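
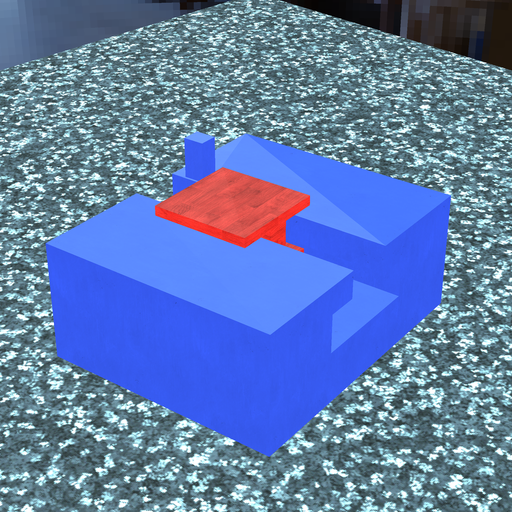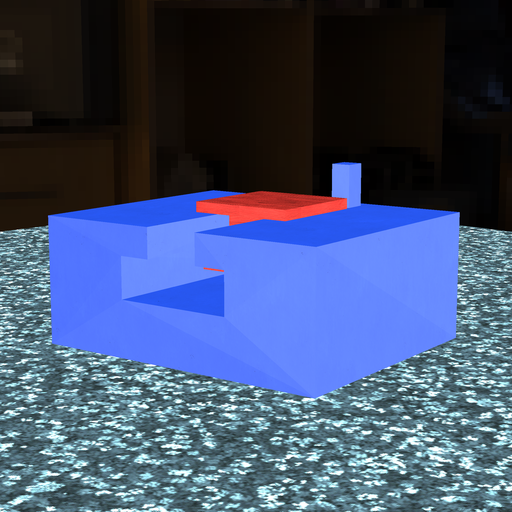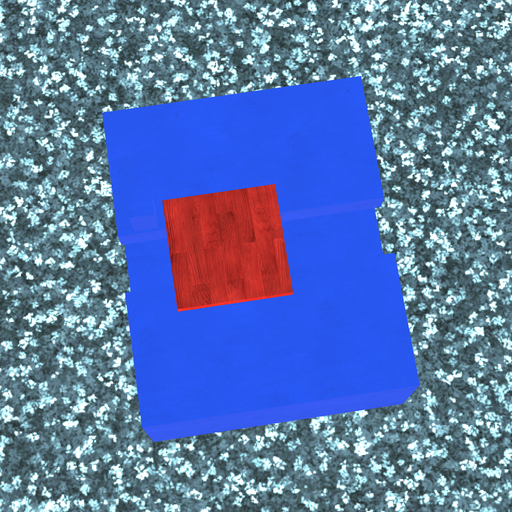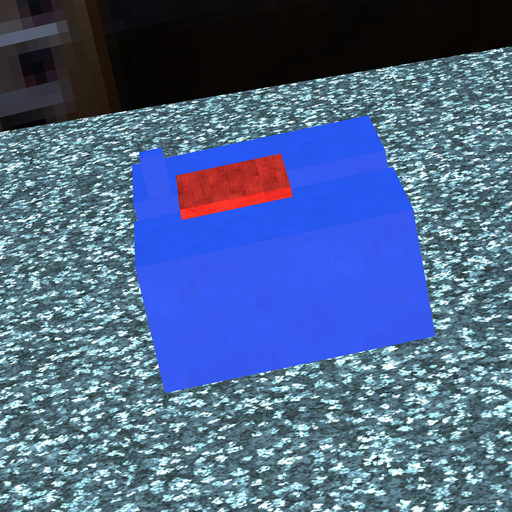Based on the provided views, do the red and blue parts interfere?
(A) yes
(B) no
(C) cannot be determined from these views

(B) no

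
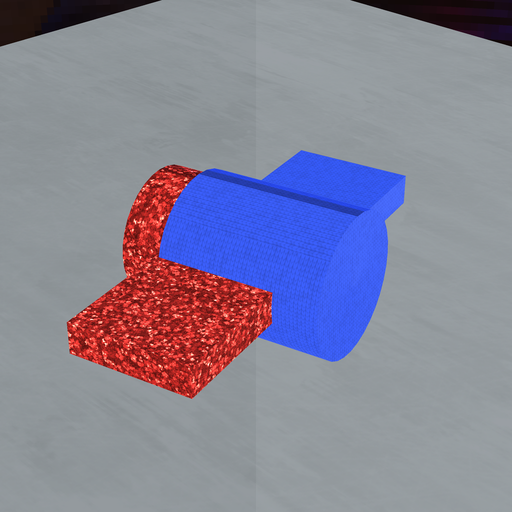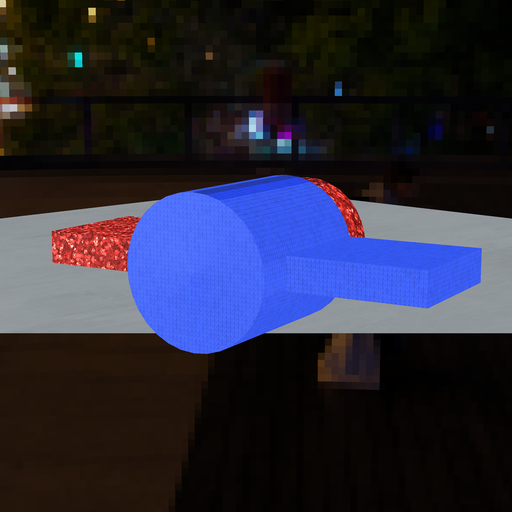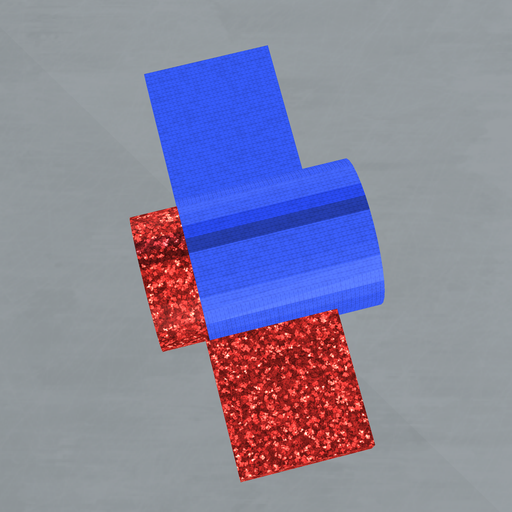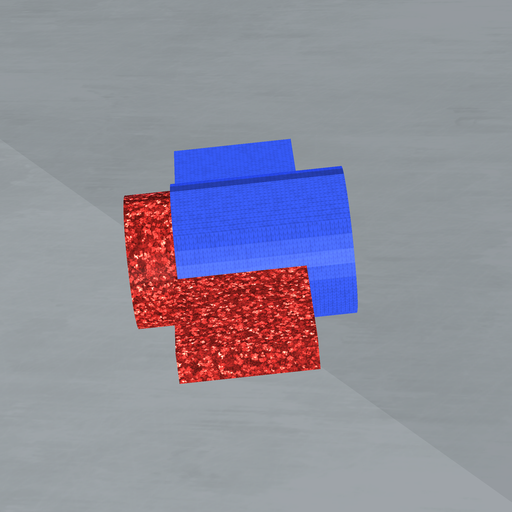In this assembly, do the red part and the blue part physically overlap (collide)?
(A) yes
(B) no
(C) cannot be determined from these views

(A) yes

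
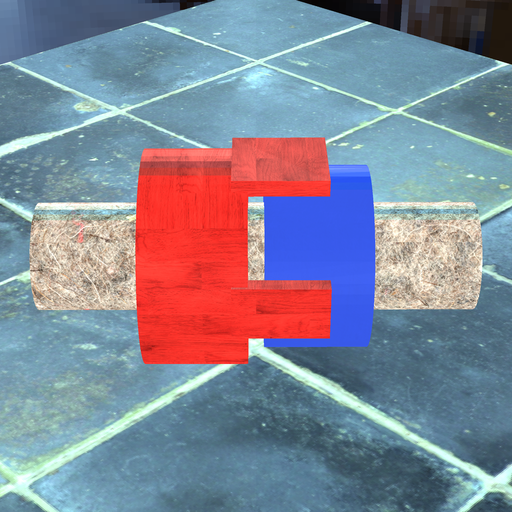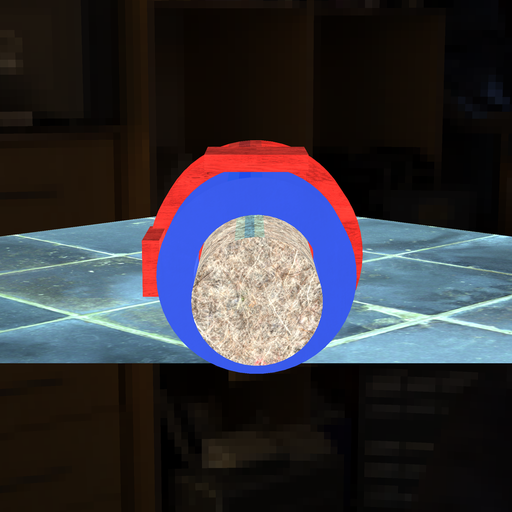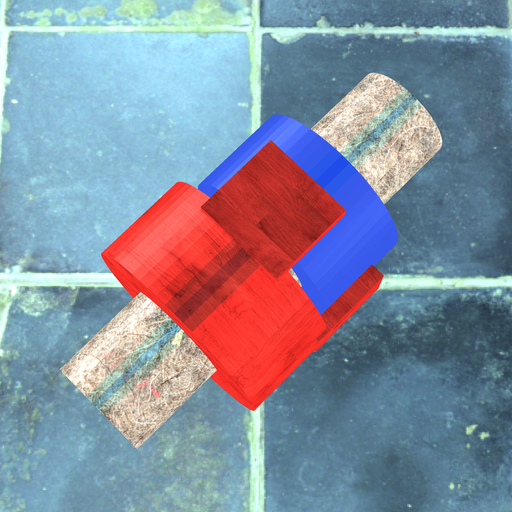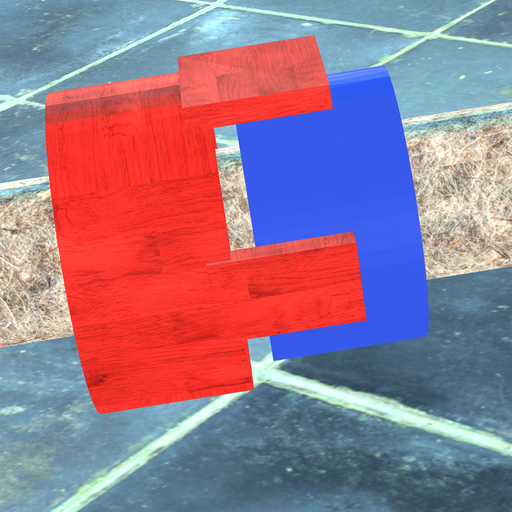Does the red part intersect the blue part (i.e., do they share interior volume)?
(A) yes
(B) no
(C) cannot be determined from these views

(B) no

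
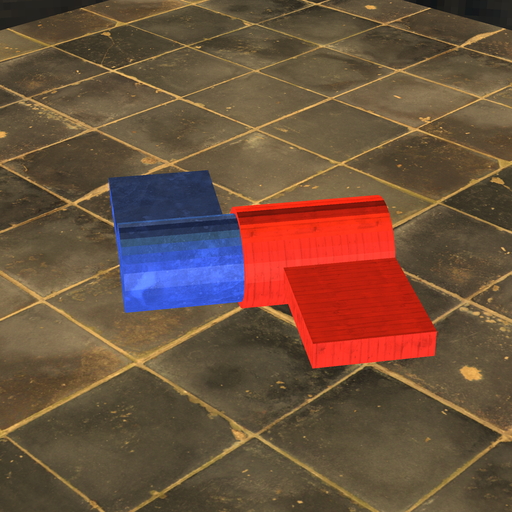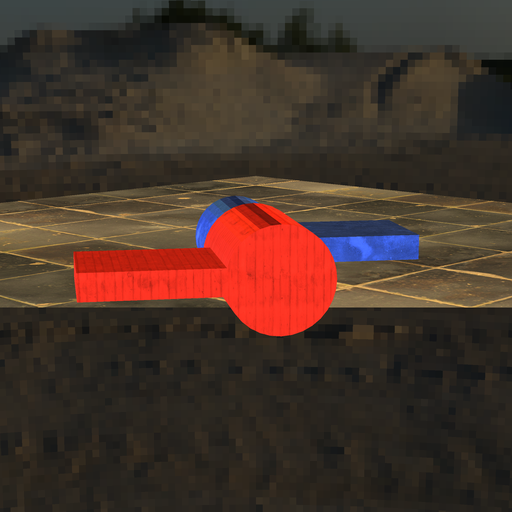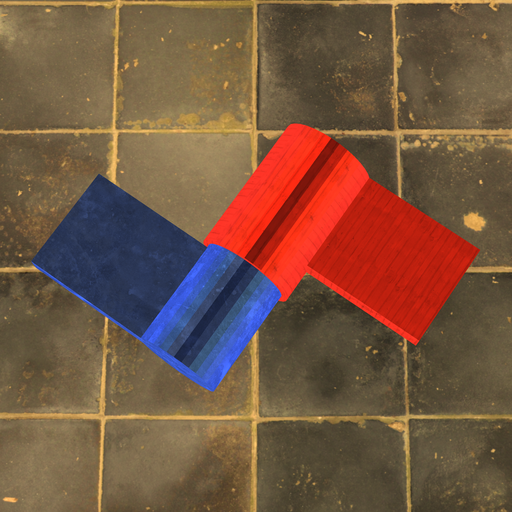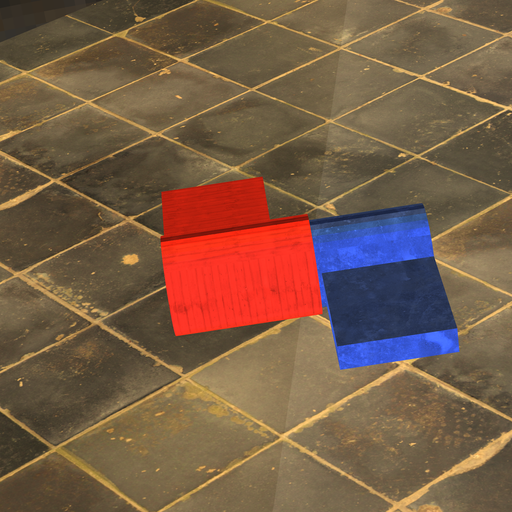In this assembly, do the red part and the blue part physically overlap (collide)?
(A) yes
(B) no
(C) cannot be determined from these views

(A) yes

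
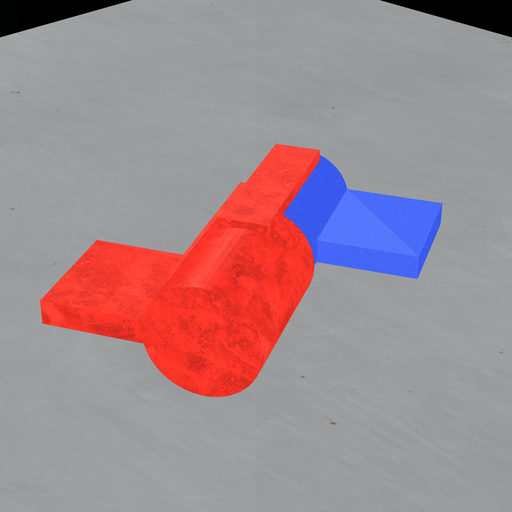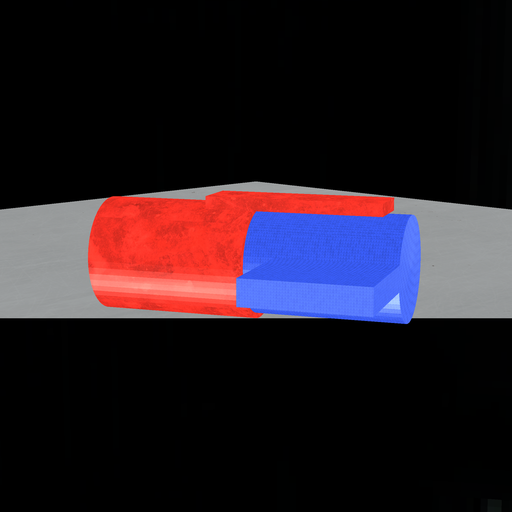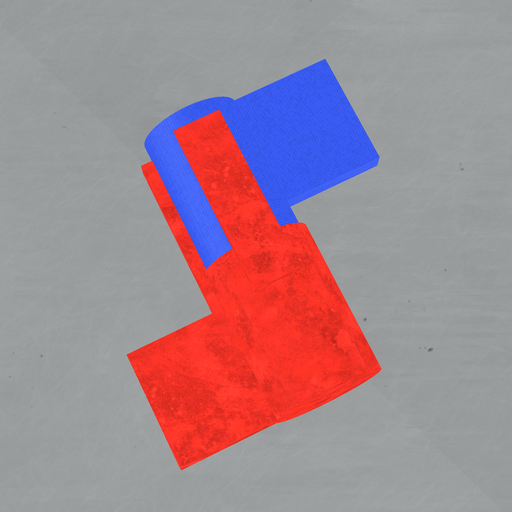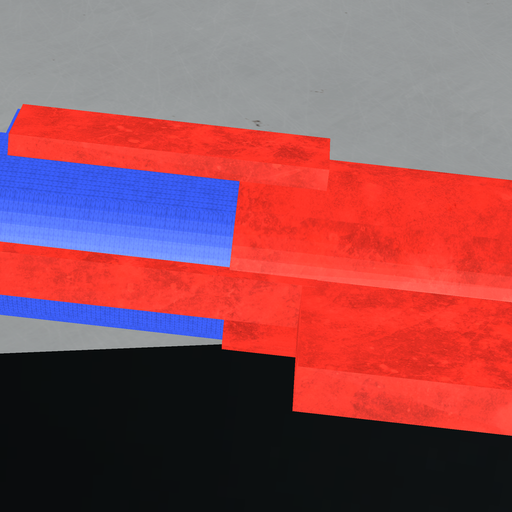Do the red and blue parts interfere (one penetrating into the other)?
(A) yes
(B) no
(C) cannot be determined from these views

(A) yes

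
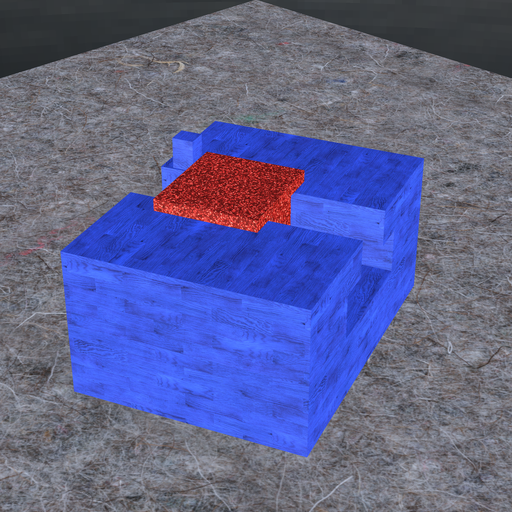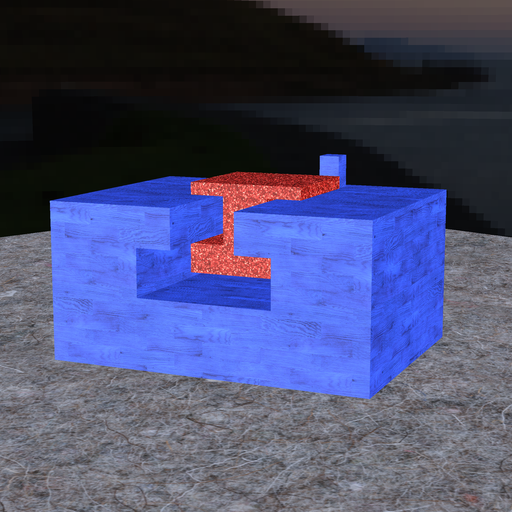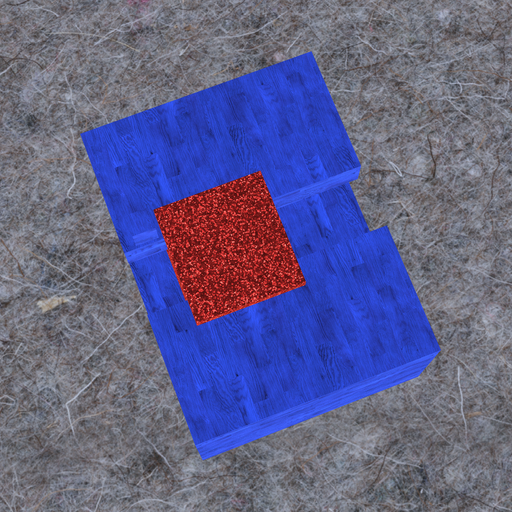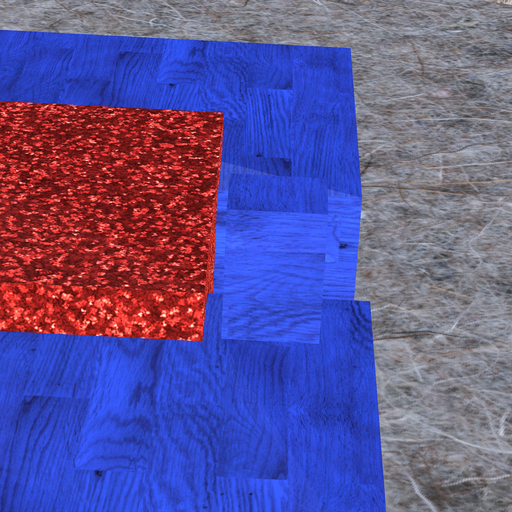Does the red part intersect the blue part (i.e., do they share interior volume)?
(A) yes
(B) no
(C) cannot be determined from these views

(B) no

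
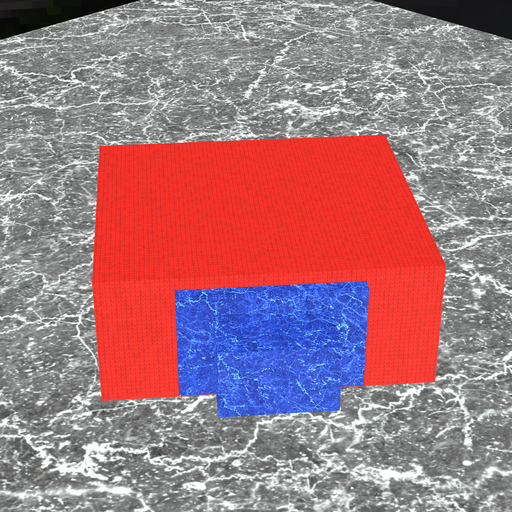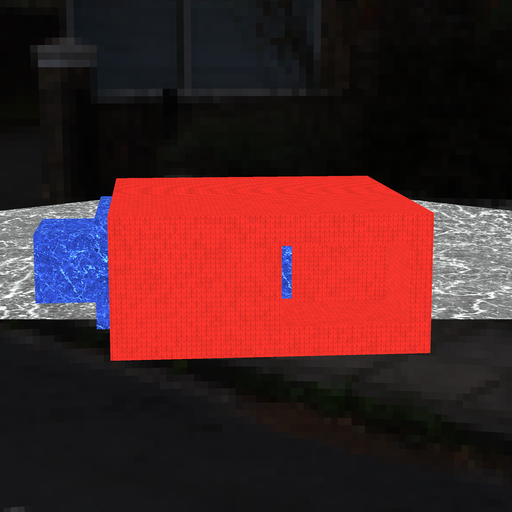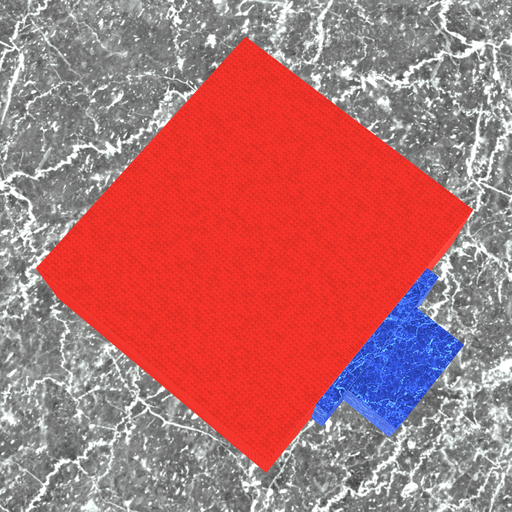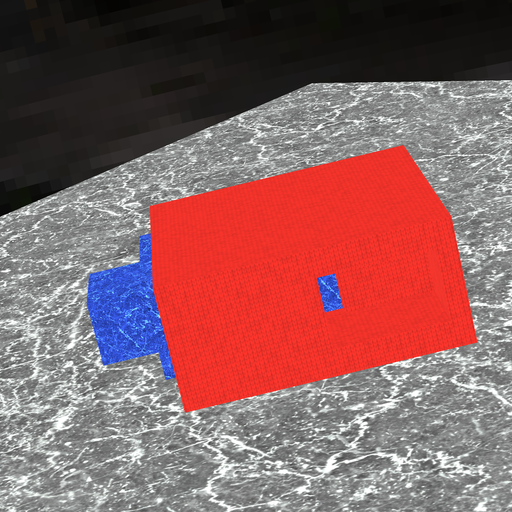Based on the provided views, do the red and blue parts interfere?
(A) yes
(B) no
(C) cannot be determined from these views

(A) yes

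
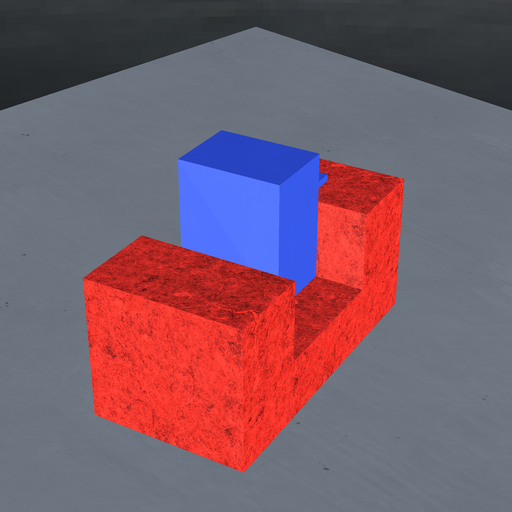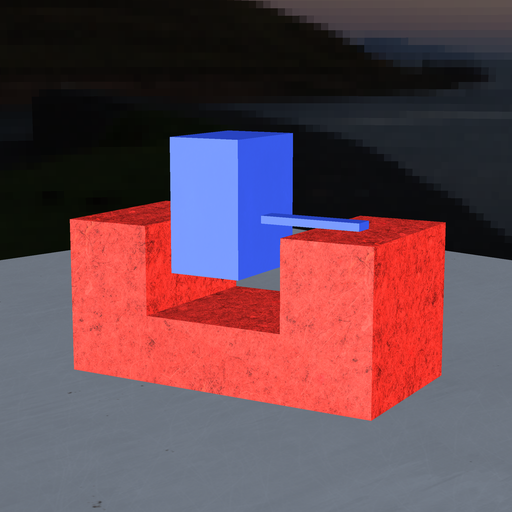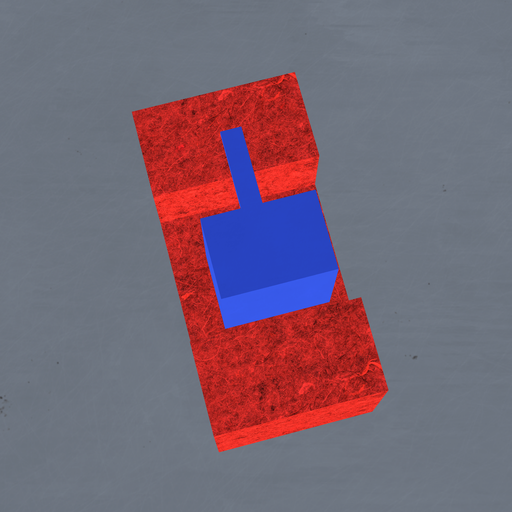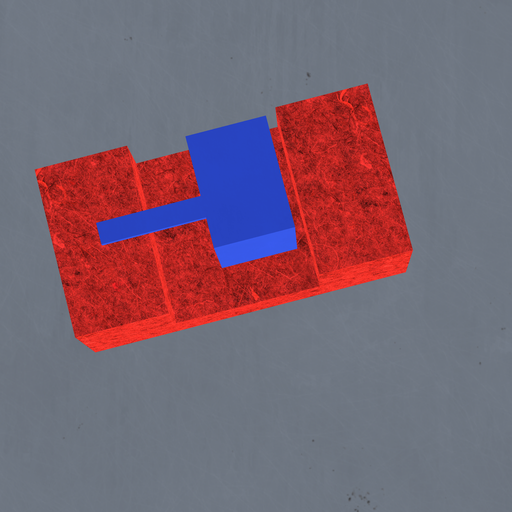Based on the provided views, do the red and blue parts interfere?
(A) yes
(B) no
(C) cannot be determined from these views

(B) no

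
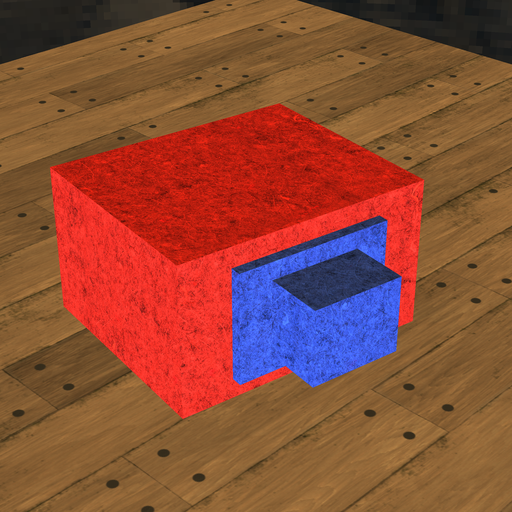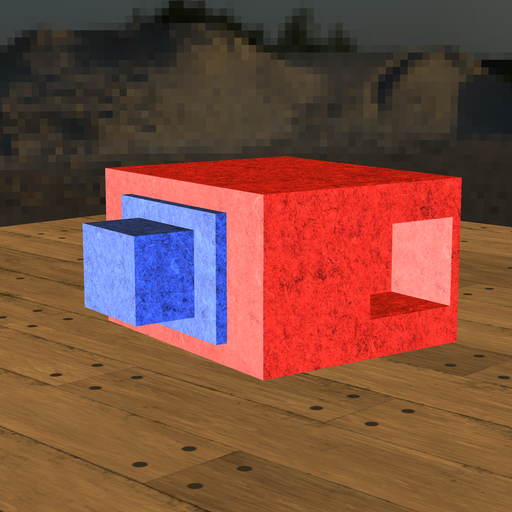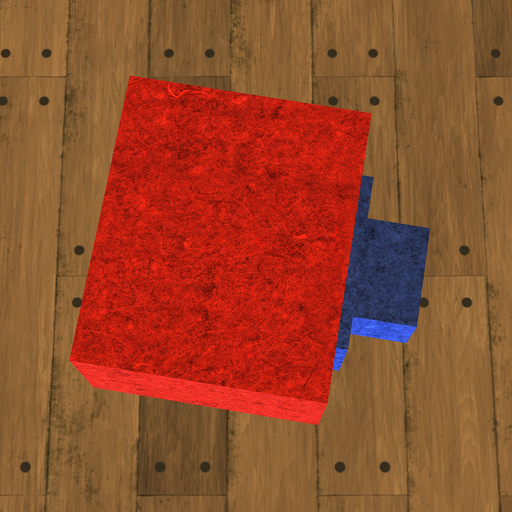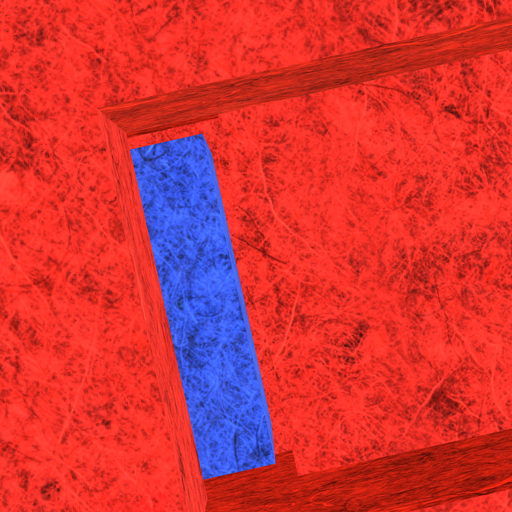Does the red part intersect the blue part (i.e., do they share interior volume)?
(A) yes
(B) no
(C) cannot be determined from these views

(B) no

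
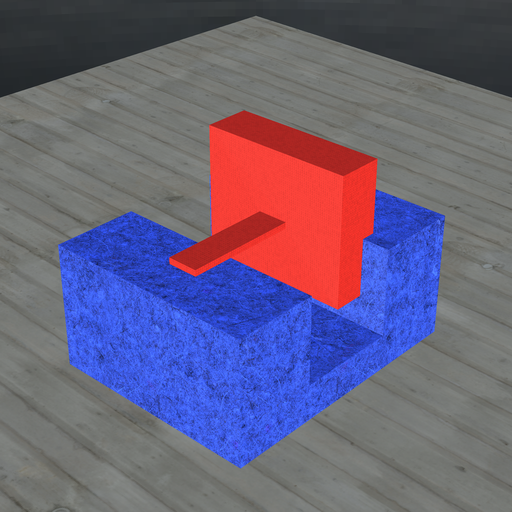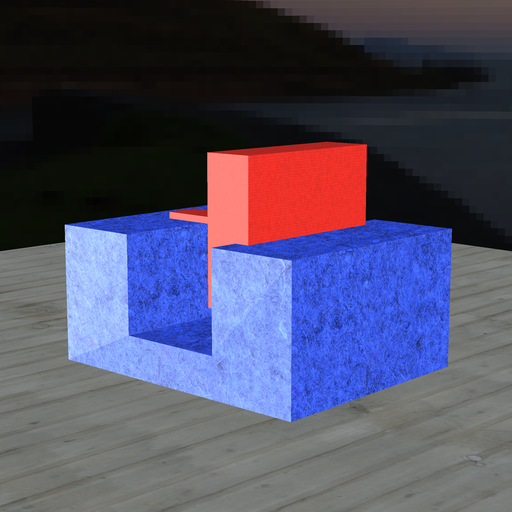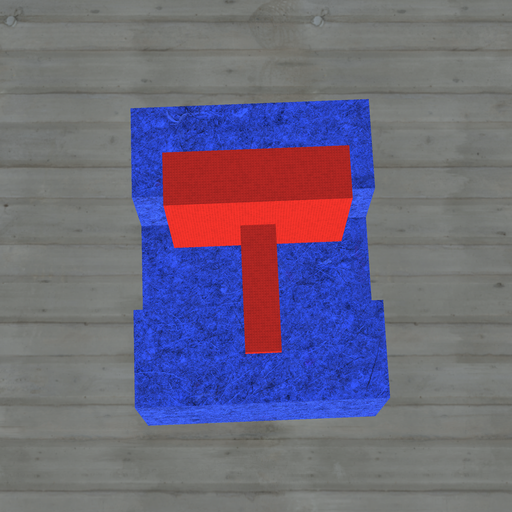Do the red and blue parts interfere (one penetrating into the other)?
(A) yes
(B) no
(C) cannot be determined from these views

(A) yes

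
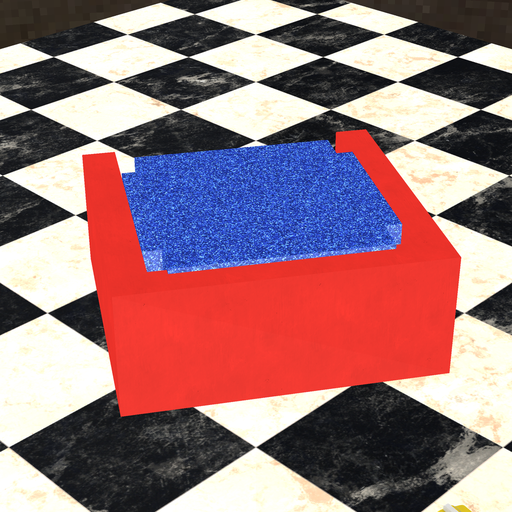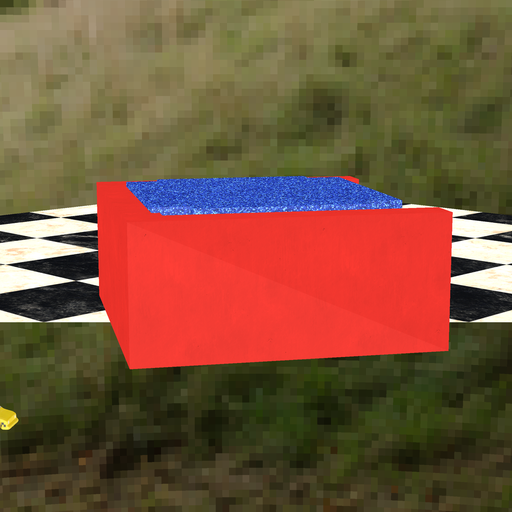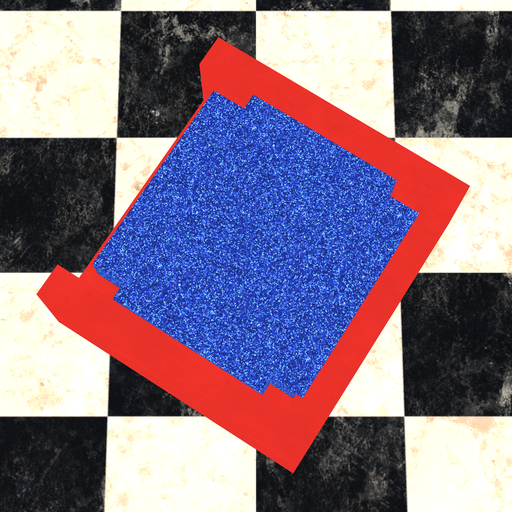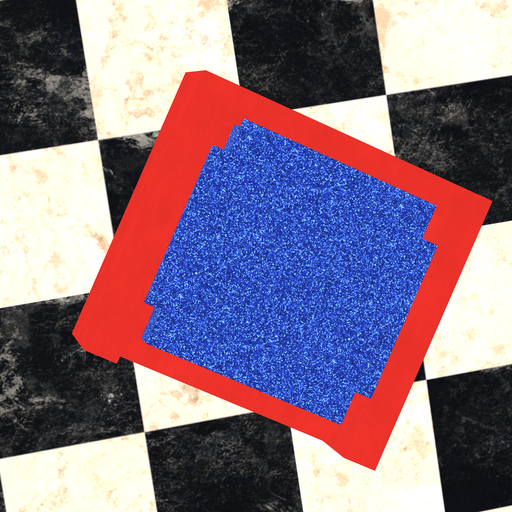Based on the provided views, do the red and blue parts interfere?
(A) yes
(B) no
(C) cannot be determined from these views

(A) yes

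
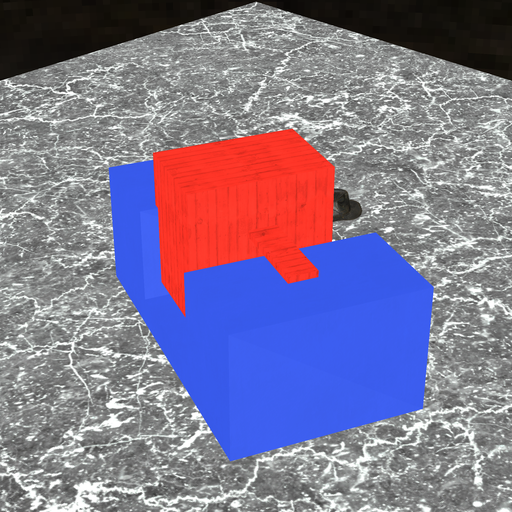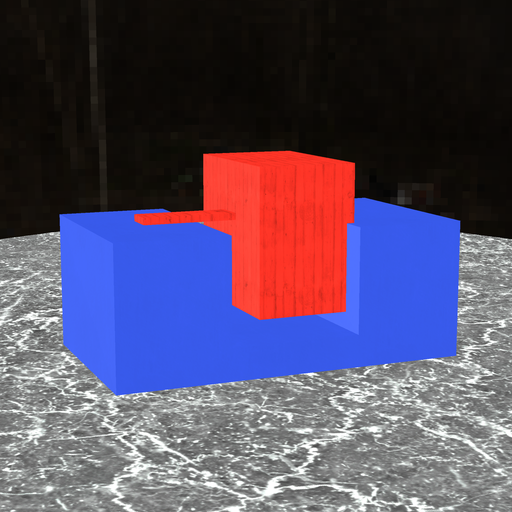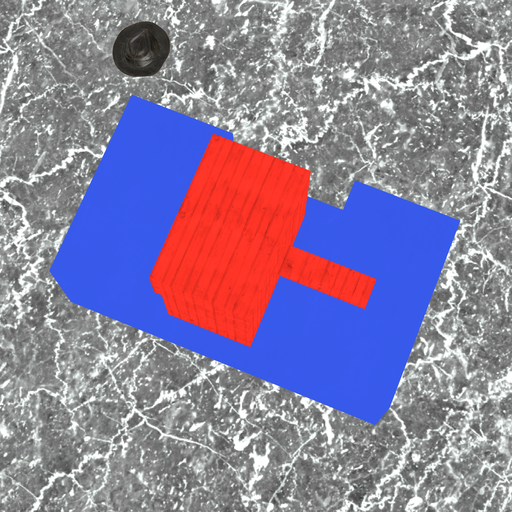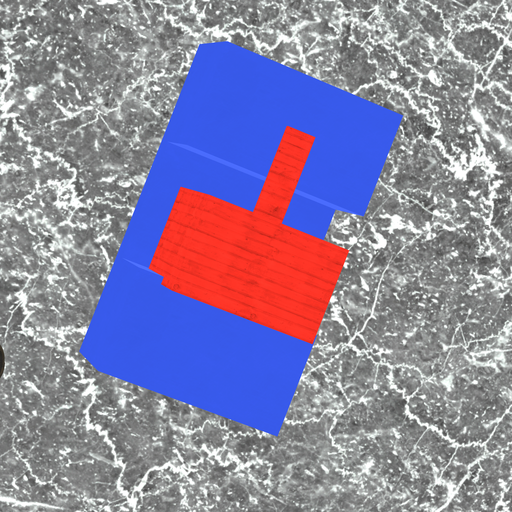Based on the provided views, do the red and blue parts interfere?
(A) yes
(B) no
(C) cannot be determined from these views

(A) yes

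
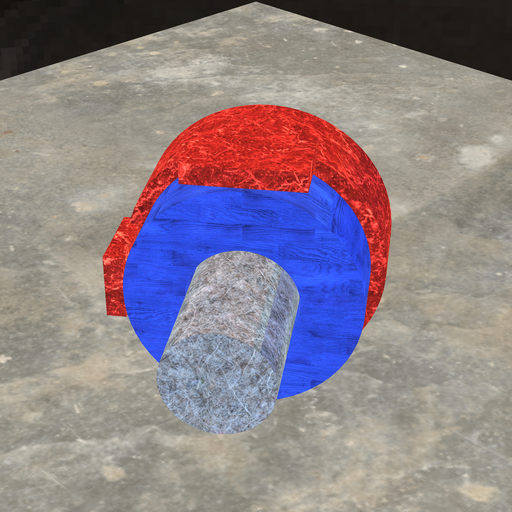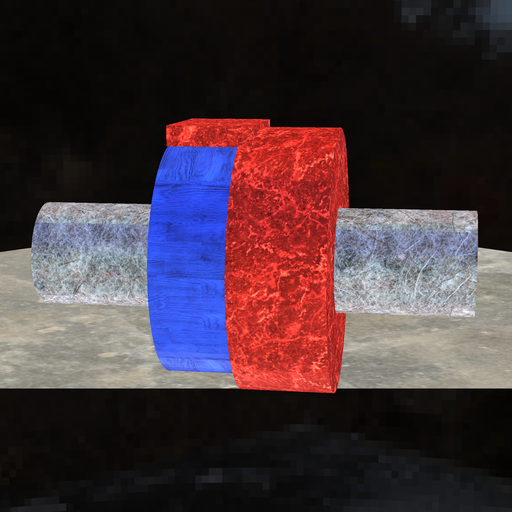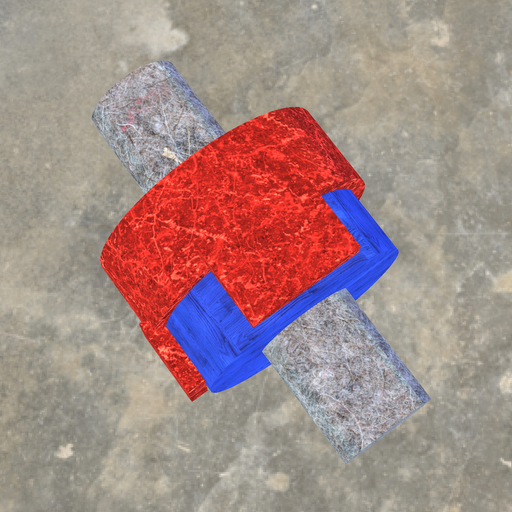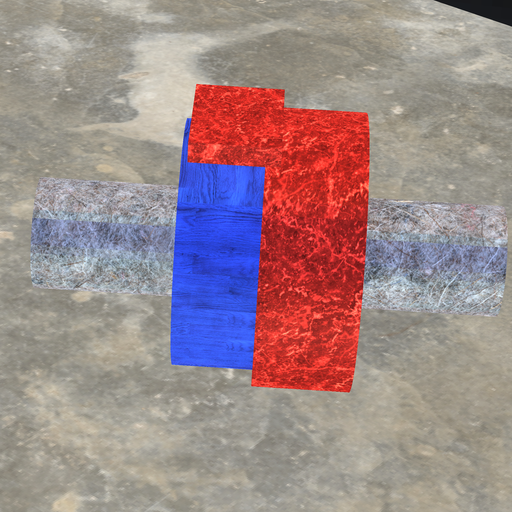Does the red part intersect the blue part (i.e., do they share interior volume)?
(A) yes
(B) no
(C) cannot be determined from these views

(A) yes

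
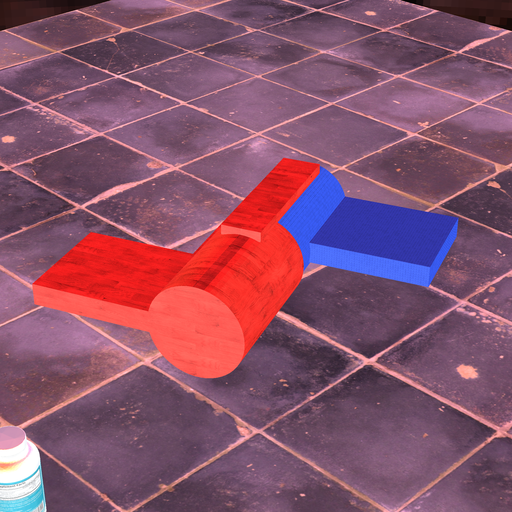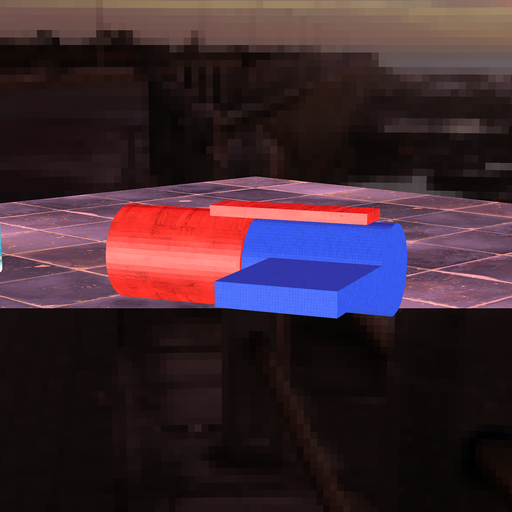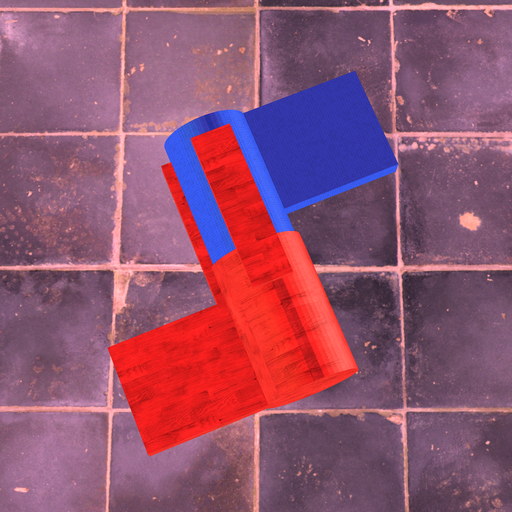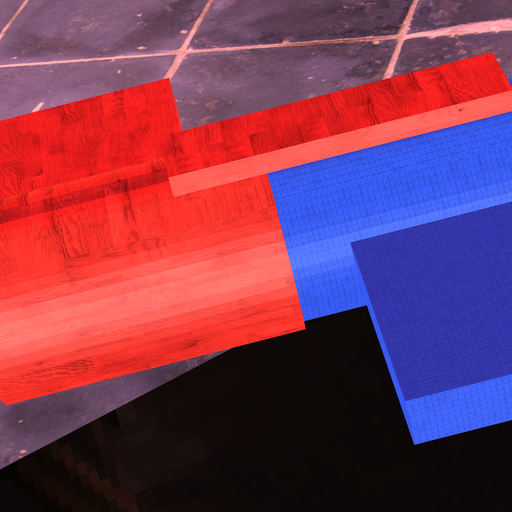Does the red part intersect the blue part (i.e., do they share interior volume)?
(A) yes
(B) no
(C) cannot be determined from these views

(A) yes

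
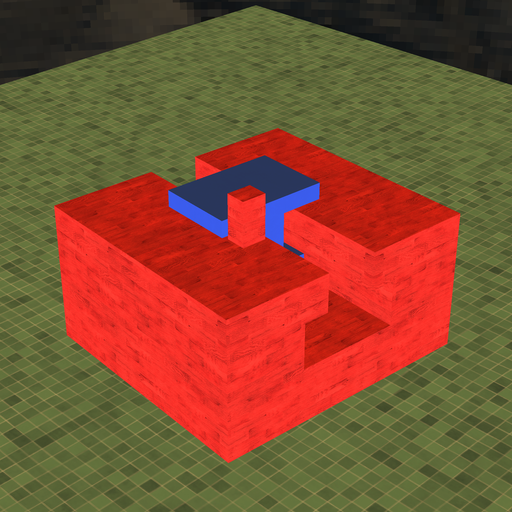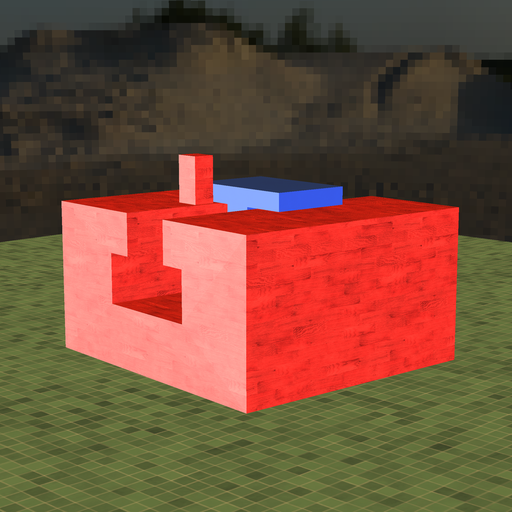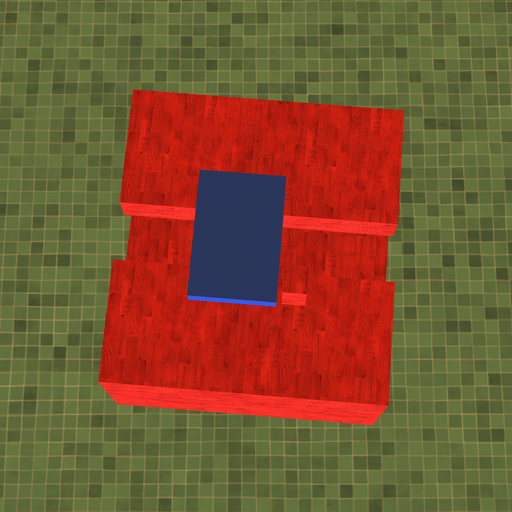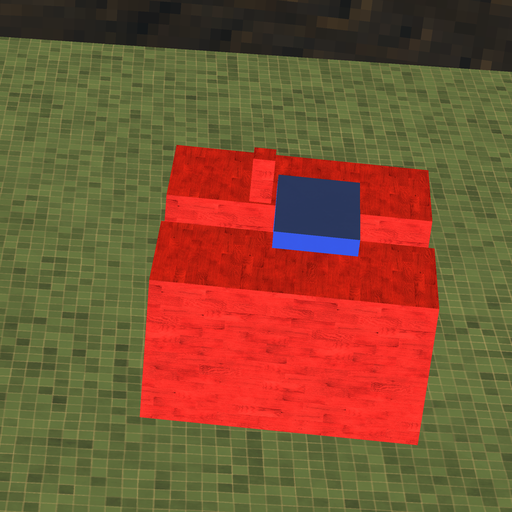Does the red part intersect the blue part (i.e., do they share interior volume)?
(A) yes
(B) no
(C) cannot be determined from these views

(B) no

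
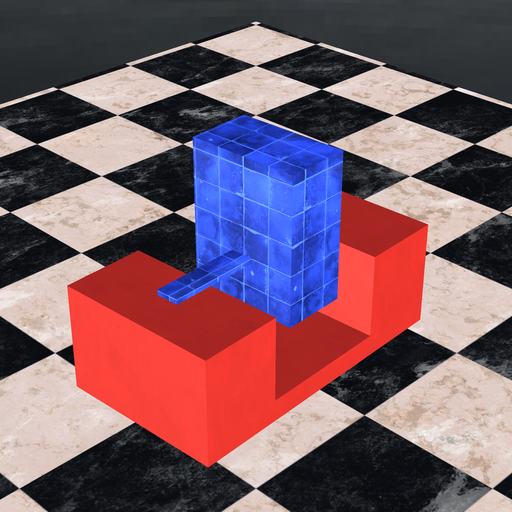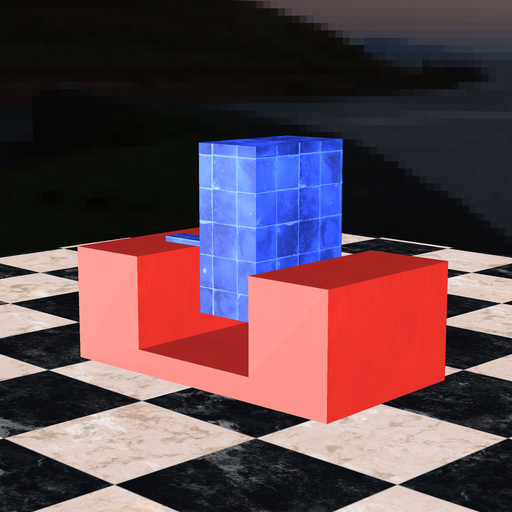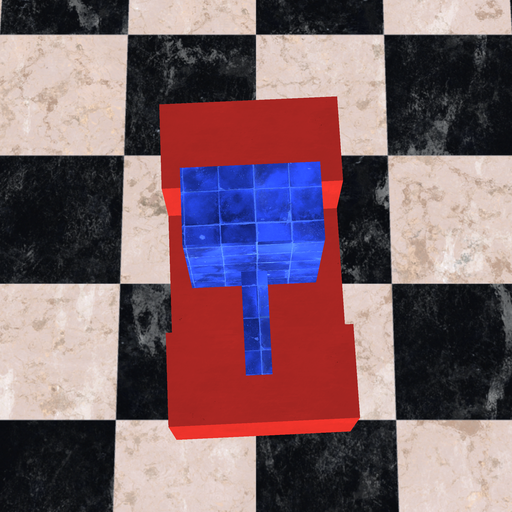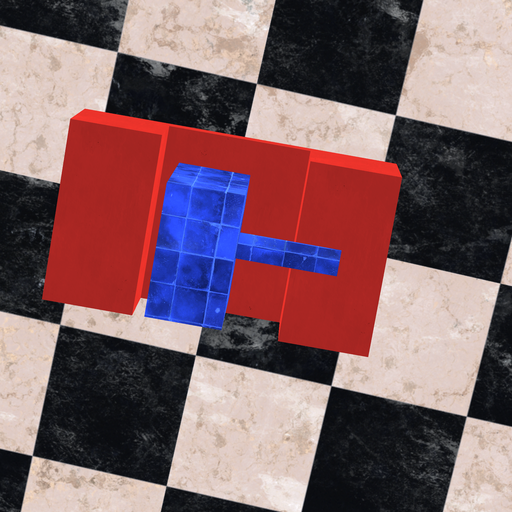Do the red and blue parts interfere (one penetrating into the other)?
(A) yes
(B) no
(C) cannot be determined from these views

(B) no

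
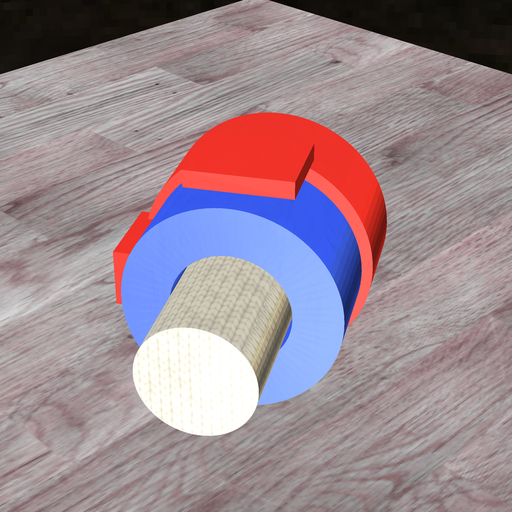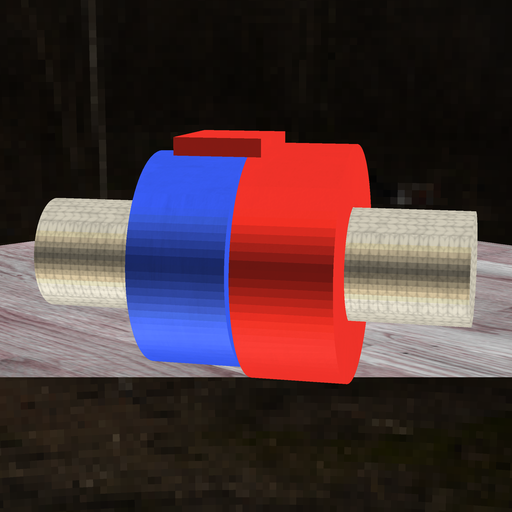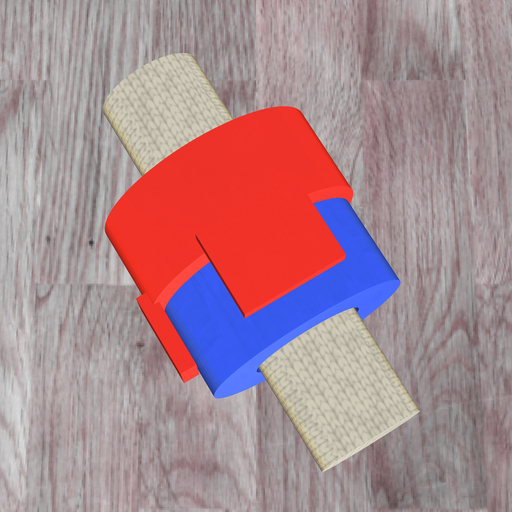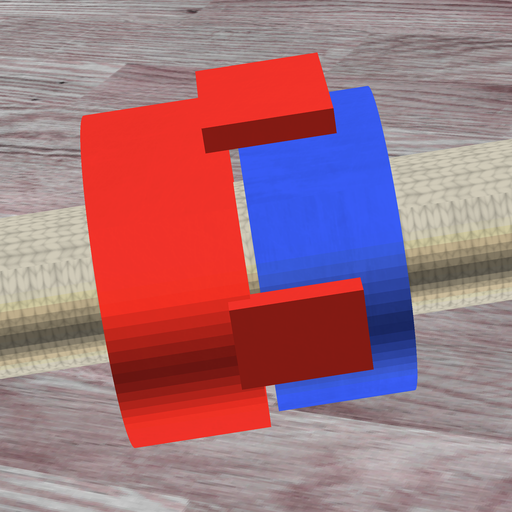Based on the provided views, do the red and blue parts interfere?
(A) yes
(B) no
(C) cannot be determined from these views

(B) no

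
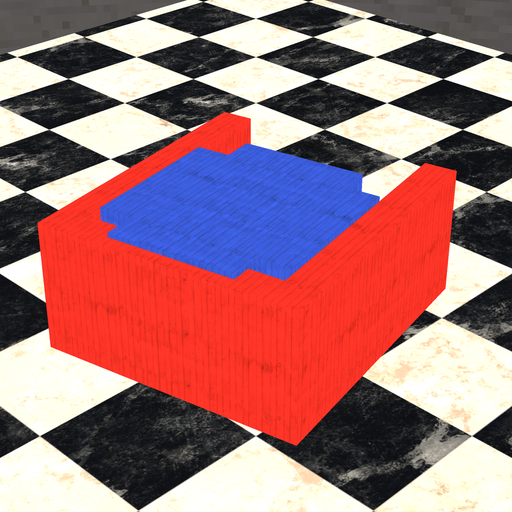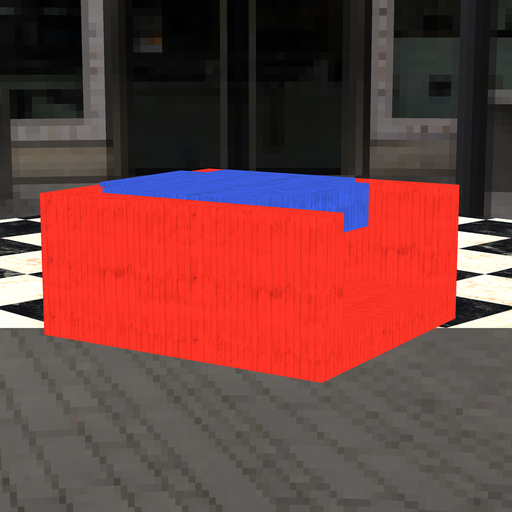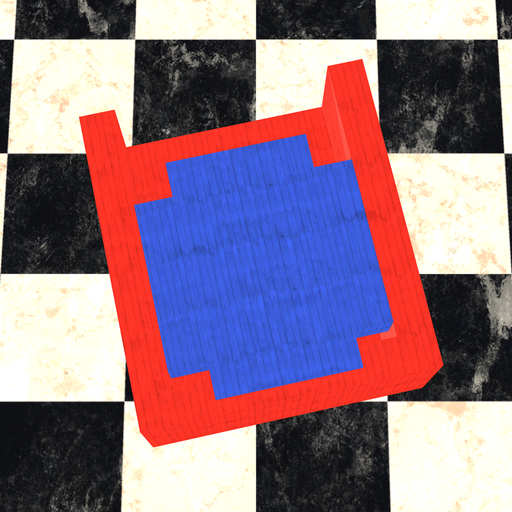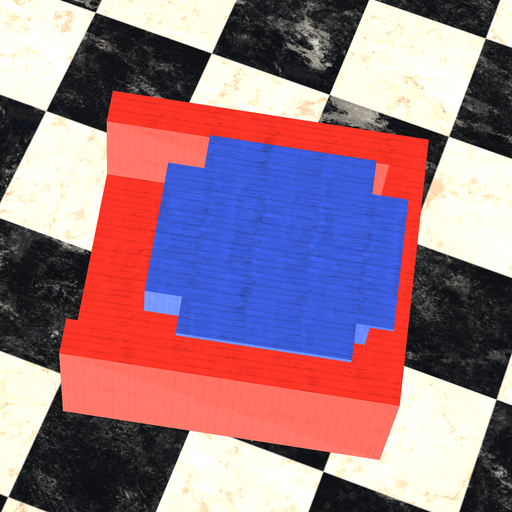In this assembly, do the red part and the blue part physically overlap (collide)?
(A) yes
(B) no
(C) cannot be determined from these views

(A) yes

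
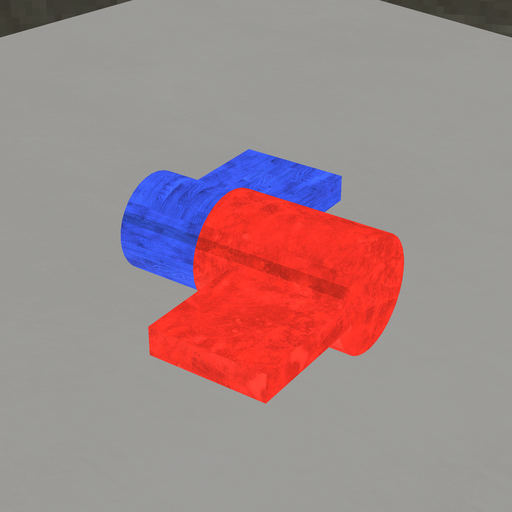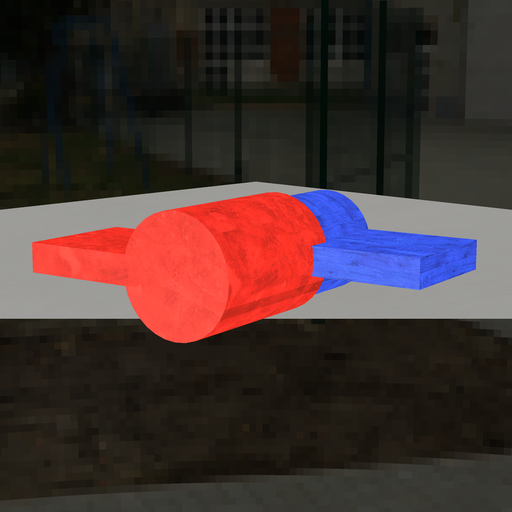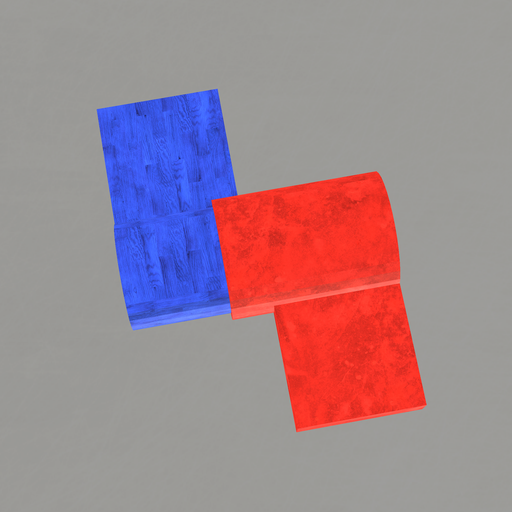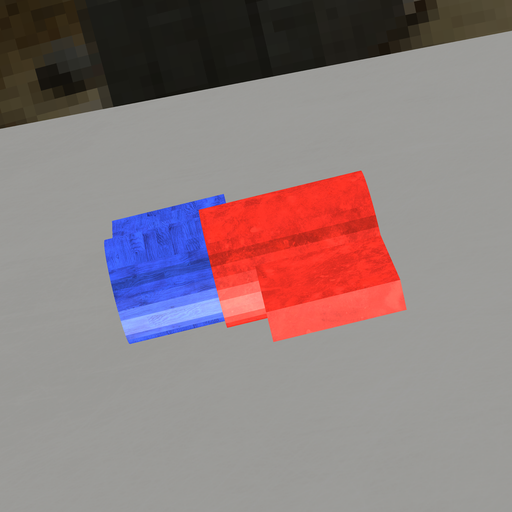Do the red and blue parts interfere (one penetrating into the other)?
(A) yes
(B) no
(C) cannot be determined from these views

(A) yes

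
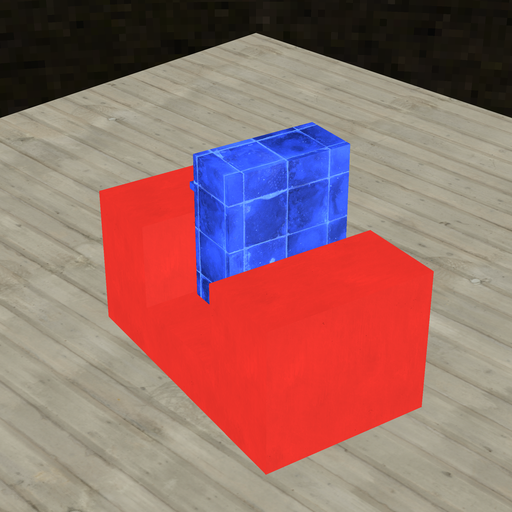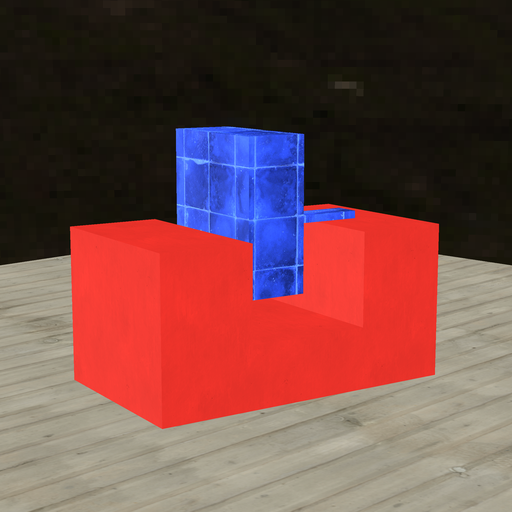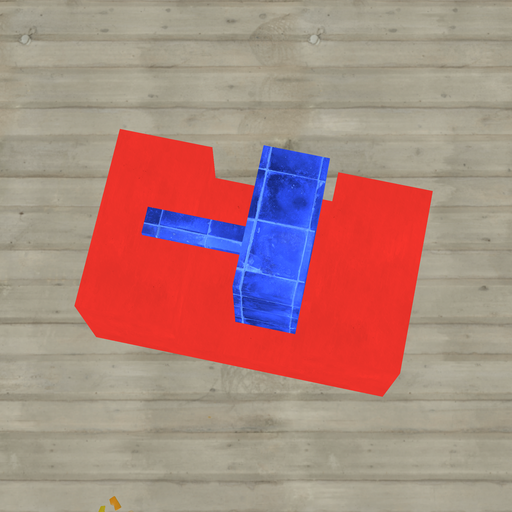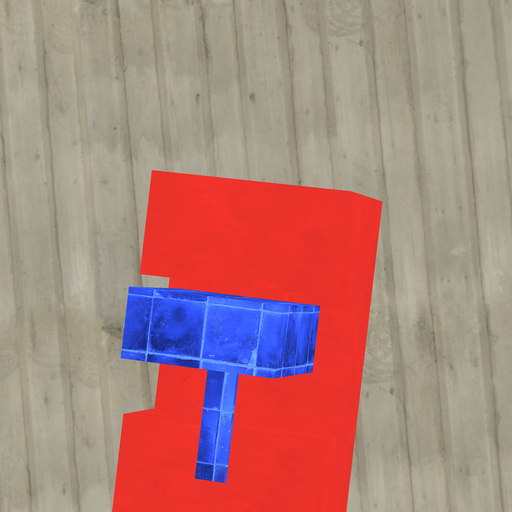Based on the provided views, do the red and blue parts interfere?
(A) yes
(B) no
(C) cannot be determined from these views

(B) no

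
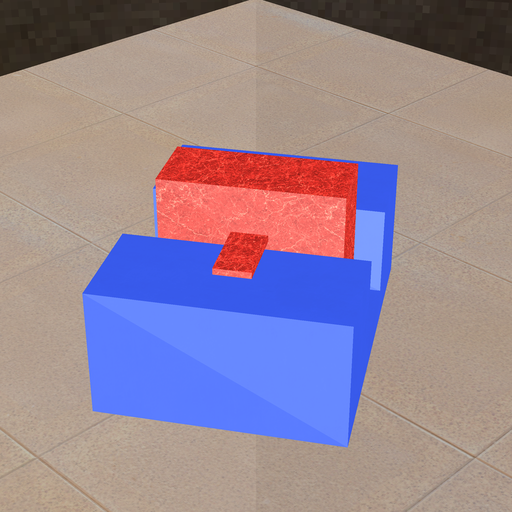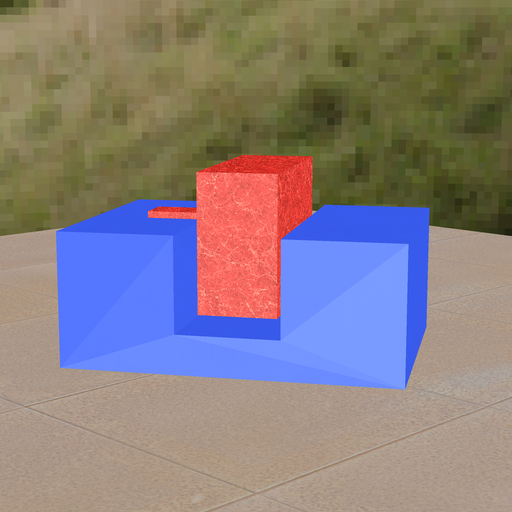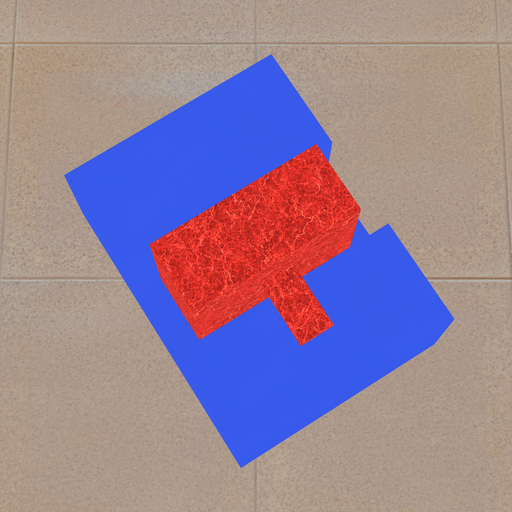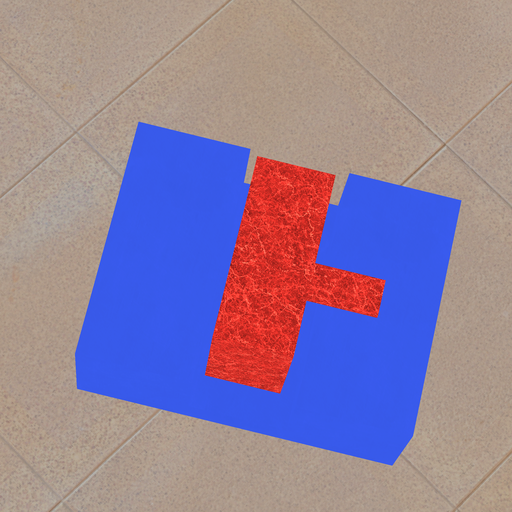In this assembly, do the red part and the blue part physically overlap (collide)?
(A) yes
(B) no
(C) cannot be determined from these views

(B) no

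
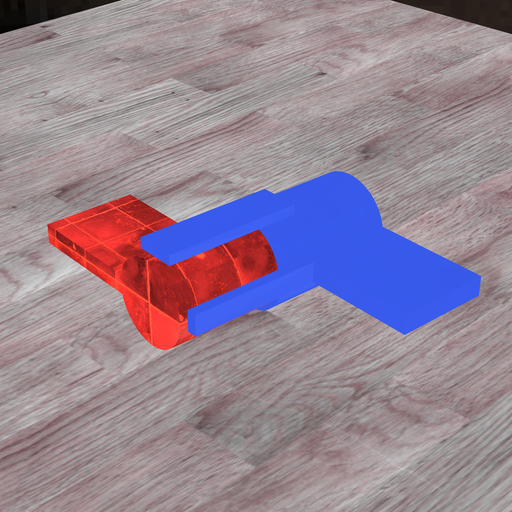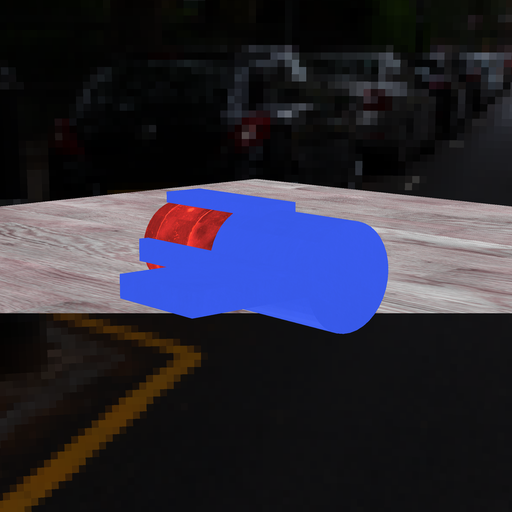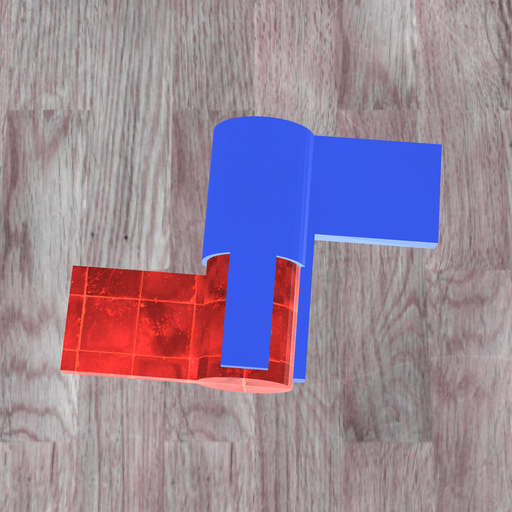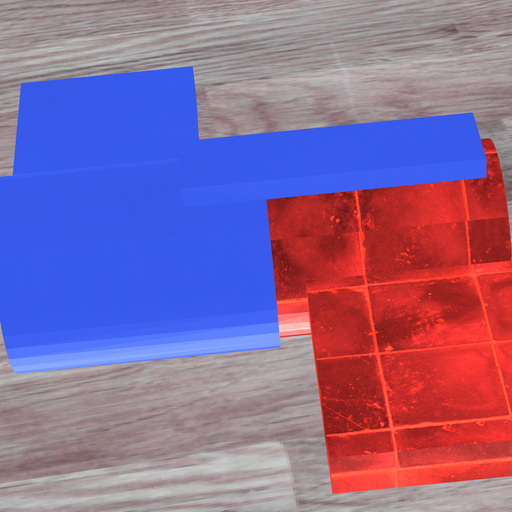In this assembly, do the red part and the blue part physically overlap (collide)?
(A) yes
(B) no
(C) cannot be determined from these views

(A) yes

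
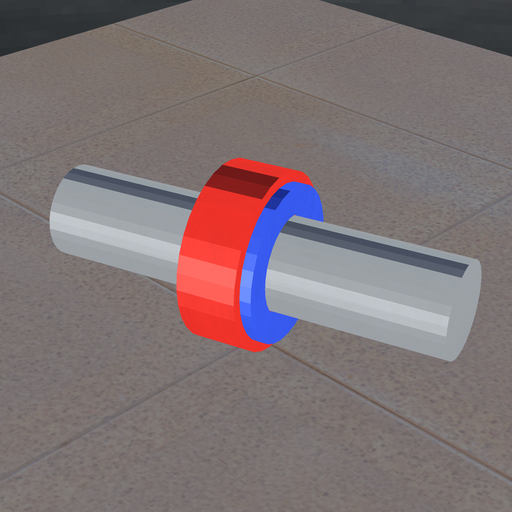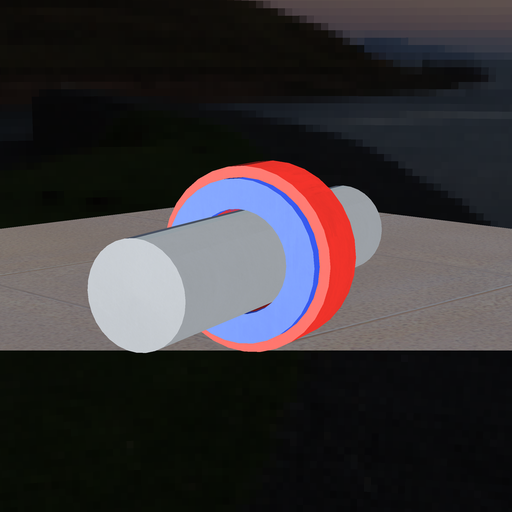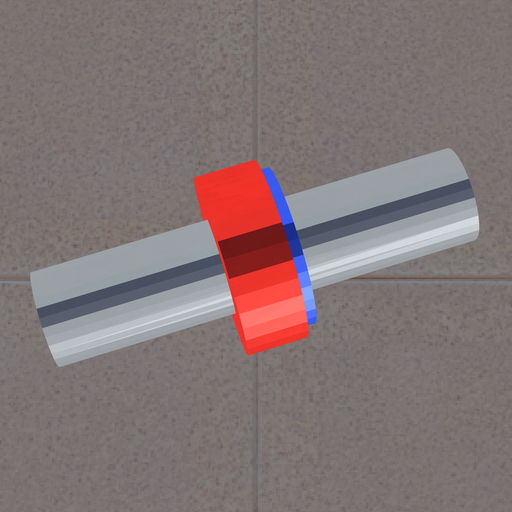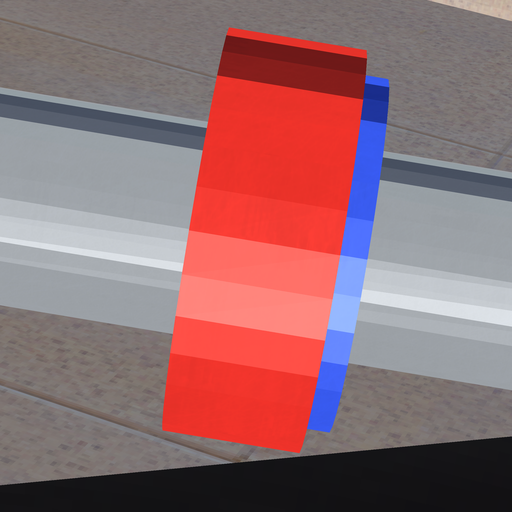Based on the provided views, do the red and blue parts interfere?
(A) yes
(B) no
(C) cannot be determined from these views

(A) yes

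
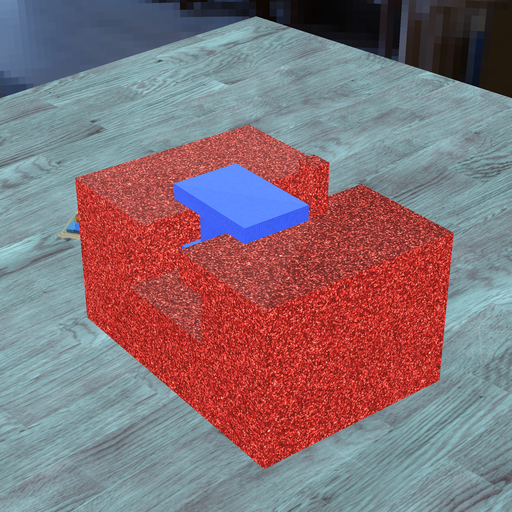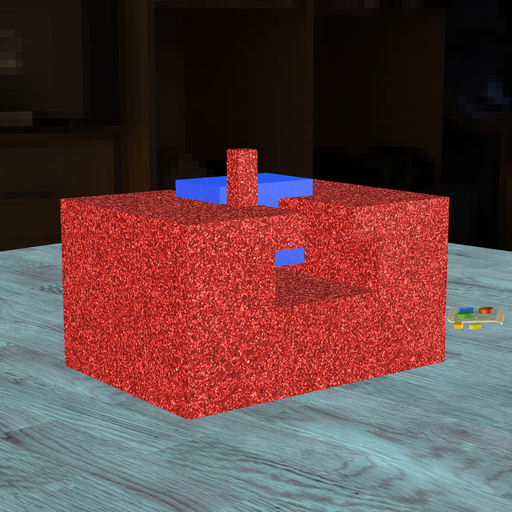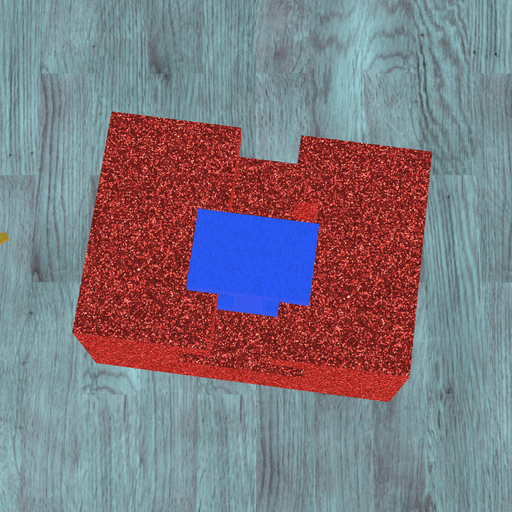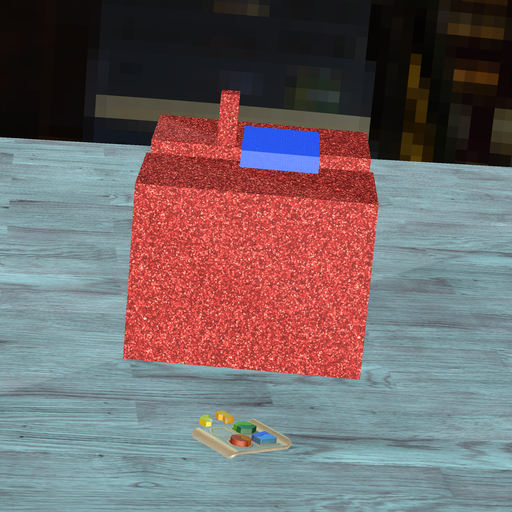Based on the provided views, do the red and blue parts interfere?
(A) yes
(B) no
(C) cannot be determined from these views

(B) no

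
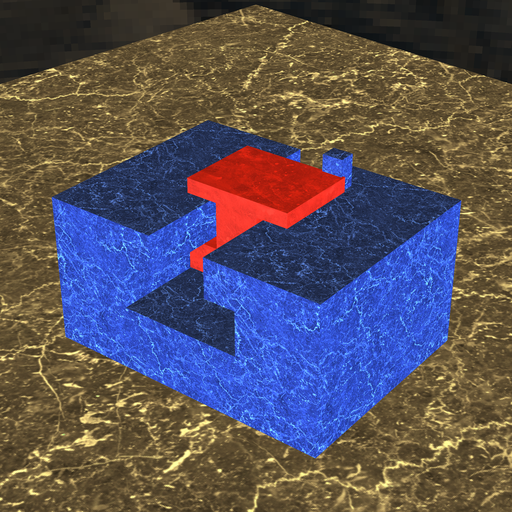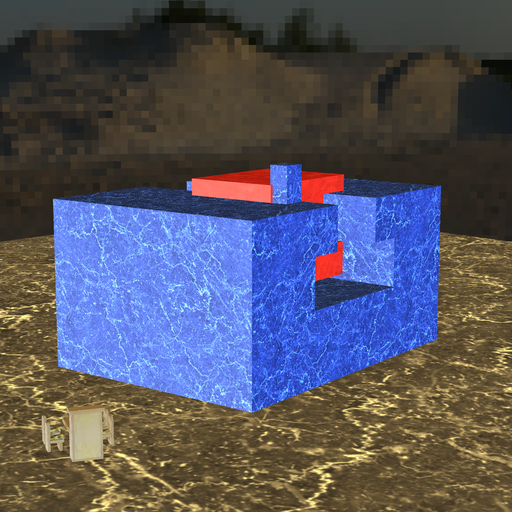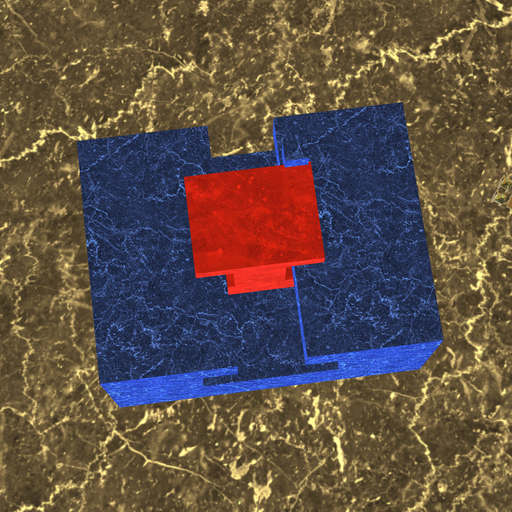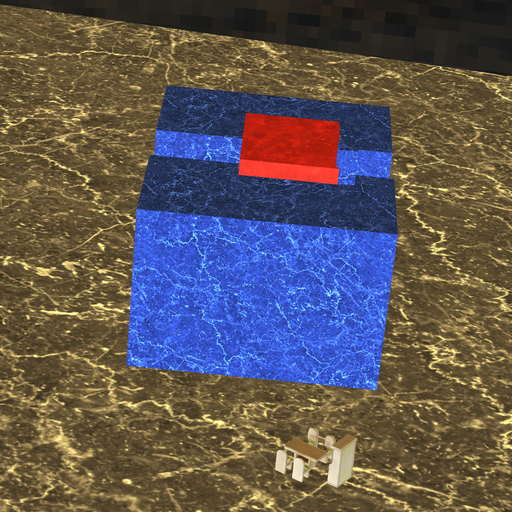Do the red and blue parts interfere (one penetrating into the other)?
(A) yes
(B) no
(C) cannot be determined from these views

(A) yes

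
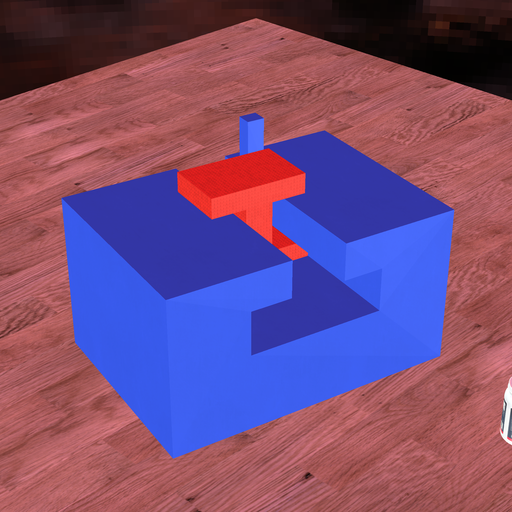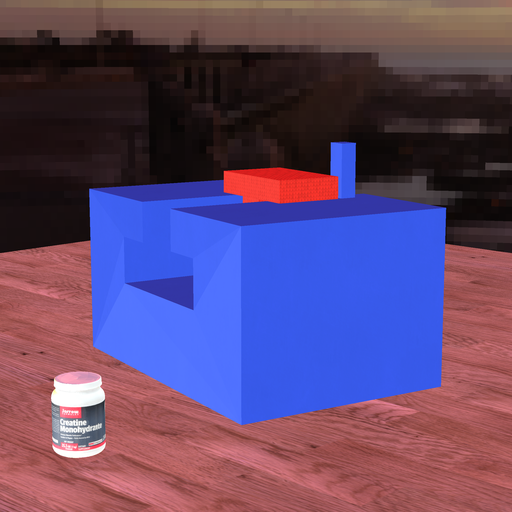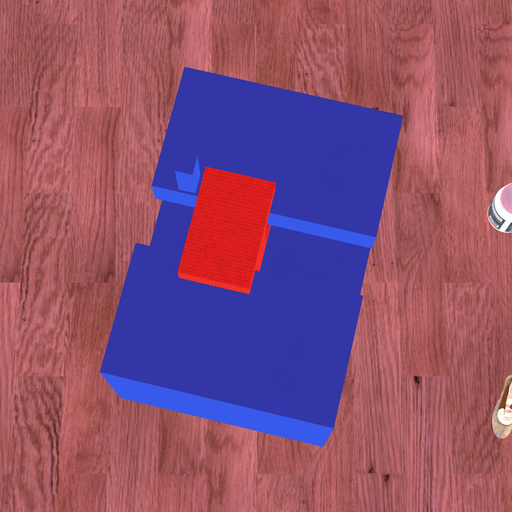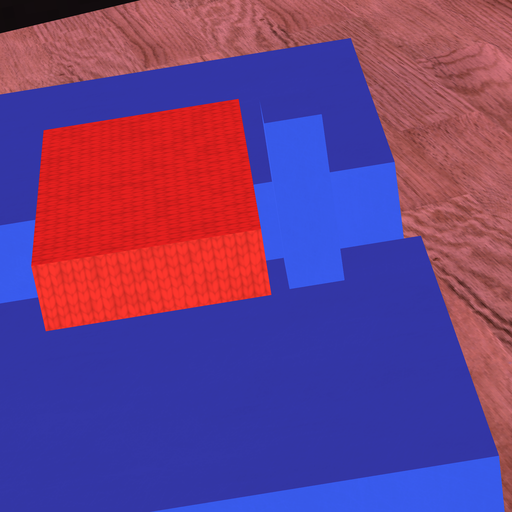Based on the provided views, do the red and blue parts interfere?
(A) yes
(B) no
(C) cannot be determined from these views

(B) no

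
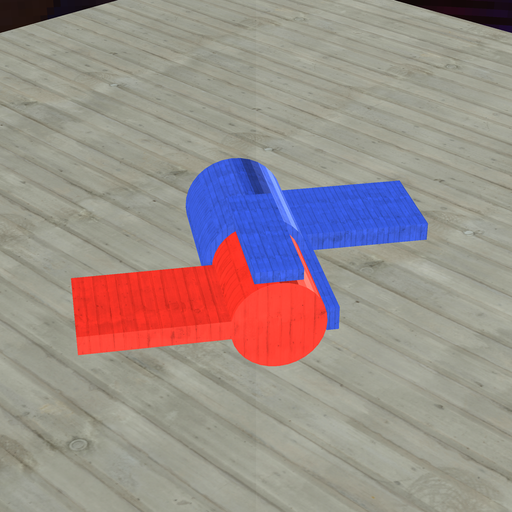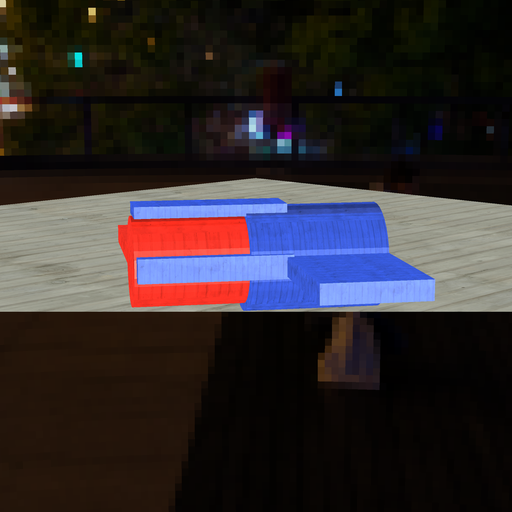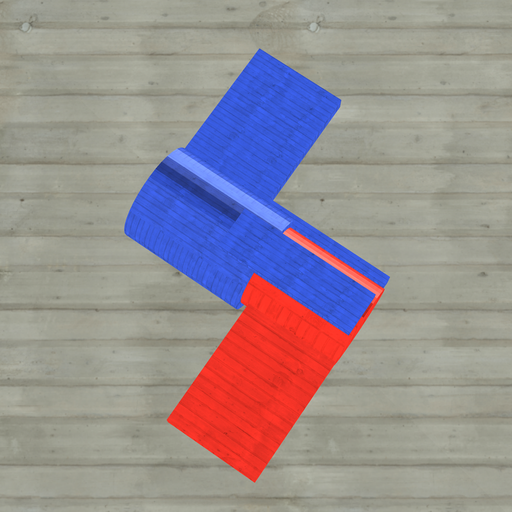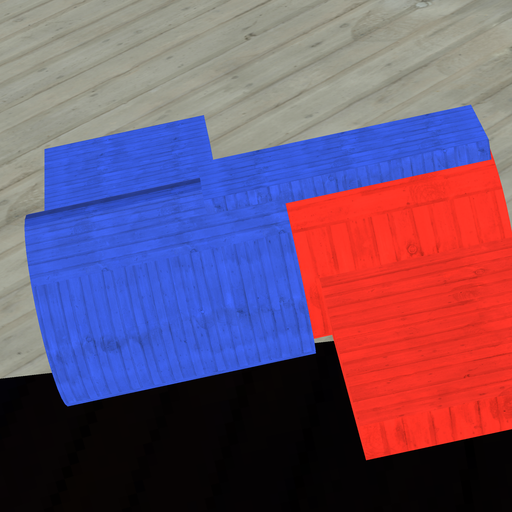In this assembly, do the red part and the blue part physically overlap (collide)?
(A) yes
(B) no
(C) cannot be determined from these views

(A) yes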